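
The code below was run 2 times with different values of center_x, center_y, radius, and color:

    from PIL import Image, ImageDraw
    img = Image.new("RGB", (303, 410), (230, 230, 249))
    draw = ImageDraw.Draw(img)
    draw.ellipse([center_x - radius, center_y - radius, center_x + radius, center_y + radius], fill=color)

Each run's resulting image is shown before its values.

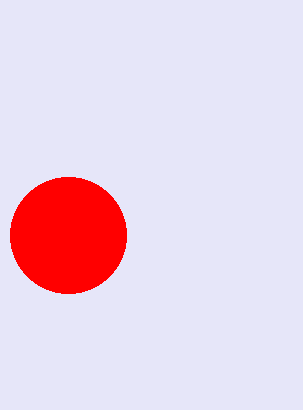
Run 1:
center_x = 68, center_y = 235, radius = 58, color = 'red'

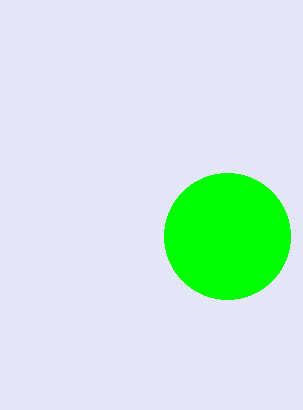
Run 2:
center_x = 227, center_y = 236, radius = 63, color = 'lime'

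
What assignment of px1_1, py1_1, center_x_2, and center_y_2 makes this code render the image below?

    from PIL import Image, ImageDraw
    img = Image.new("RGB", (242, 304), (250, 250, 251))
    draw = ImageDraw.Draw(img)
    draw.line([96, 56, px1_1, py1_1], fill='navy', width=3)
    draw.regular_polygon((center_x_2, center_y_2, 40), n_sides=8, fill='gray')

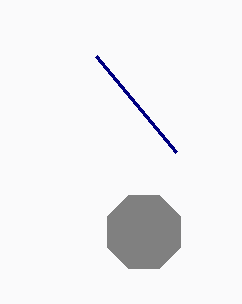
px1_1 = 176; py1_1 = 152; center_x_2 = 144; center_y_2 = 232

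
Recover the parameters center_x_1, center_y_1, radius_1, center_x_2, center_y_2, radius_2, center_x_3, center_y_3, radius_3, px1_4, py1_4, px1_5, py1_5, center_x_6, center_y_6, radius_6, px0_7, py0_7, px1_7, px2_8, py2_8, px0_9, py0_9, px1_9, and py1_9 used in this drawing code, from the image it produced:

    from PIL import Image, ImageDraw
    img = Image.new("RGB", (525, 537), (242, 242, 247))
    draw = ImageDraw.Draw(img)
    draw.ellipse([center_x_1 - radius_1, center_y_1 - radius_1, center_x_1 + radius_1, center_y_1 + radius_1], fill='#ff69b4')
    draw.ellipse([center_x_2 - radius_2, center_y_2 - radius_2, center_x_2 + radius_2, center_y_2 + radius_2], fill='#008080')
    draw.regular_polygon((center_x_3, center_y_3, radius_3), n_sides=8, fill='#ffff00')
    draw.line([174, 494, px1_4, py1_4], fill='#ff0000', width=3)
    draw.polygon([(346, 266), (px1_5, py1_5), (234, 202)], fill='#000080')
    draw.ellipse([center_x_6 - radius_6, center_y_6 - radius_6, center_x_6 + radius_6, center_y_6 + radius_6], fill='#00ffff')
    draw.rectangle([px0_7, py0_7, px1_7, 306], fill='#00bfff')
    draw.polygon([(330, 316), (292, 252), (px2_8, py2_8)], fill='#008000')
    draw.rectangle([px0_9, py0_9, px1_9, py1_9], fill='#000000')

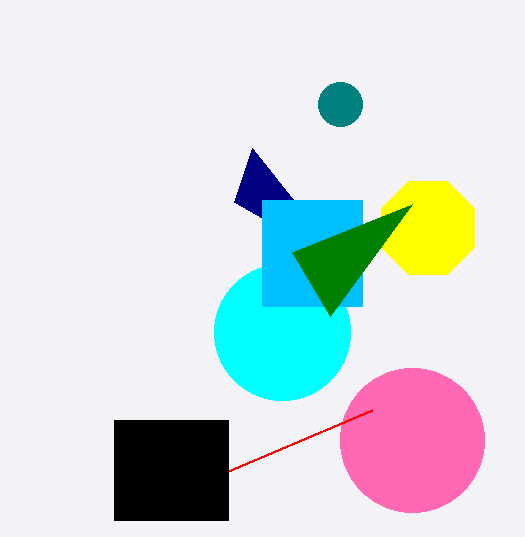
center_x_1 = 412, center_y_1 = 440, radius_1 = 72, center_x_2 = 340, center_y_2 = 104, radius_2 = 22, center_x_3 = 428, center_y_3 = 228, radius_3 = 50, px1_4 = 372, py1_4 = 410, px1_5 = 252, py1_5 = 148, center_x_6 = 282, center_y_6 = 332, radius_6 = 68, px0_7 = 262, py0_7 = 200, px1_7 = 362, px2_8 = 412, py2_8 = 204, px0_9 = 114, py0_9 = 420, px1_9 = 228, py1_9 = 520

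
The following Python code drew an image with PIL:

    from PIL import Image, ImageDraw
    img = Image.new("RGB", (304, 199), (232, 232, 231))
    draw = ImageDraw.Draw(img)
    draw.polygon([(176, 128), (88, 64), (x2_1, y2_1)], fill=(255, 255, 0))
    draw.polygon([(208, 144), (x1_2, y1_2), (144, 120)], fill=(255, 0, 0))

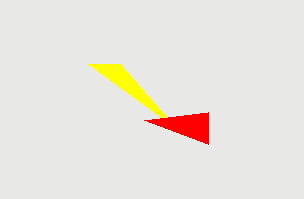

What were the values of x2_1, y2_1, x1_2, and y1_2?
x2_1 = 120, y2_1 = 64, x1_2 = 208, y1_2 = 112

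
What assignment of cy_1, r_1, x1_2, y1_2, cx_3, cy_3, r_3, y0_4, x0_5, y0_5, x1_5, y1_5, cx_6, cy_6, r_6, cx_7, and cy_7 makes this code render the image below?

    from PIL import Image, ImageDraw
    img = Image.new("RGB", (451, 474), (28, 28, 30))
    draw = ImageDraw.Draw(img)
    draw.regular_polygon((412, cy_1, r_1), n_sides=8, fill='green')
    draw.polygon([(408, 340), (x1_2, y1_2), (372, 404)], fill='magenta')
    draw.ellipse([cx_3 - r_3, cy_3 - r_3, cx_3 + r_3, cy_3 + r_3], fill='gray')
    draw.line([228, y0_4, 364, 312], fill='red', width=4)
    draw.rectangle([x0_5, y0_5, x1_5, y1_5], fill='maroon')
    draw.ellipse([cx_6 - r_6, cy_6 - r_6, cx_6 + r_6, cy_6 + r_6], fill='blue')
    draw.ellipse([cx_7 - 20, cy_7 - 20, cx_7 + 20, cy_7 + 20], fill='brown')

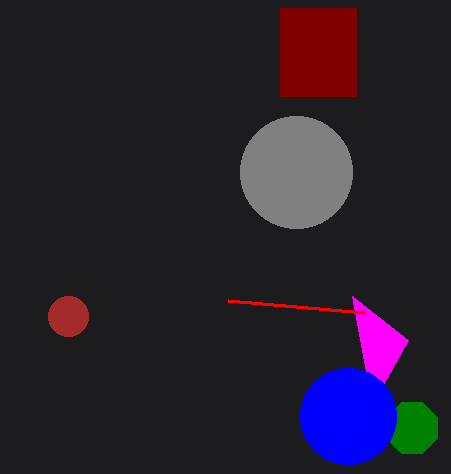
cy_1 = 428, r_1 = 28, x1_2 = 352, y1_2 = 296, cx_3 = 296, cy_3 = 172, r_3 = 56, y0_4 = 300, x0_5 = 280, y0_5 = 8, x1_5 = 356, y1_5 = 96, cx_6 = 348, cy_6 = 416, r_6 = 48, cx_7 = 68, cy_7 = 316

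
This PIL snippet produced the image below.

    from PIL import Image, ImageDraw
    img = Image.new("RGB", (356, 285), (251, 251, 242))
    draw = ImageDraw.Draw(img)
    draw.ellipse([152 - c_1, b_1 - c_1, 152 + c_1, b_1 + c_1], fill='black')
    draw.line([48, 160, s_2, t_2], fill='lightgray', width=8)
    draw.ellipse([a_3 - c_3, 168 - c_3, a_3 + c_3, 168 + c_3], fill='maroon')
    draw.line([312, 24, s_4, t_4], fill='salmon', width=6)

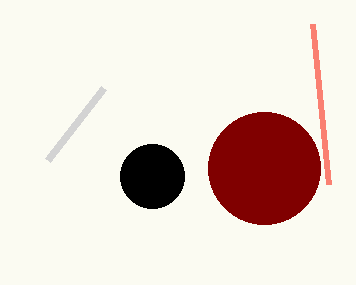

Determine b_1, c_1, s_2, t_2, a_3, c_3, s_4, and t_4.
b_1 = 176, c_1 = 32, s_2 = 104, t_2 = 88, a_3 = 264, c_3 = 56, s_4 = 328, t_4 = 184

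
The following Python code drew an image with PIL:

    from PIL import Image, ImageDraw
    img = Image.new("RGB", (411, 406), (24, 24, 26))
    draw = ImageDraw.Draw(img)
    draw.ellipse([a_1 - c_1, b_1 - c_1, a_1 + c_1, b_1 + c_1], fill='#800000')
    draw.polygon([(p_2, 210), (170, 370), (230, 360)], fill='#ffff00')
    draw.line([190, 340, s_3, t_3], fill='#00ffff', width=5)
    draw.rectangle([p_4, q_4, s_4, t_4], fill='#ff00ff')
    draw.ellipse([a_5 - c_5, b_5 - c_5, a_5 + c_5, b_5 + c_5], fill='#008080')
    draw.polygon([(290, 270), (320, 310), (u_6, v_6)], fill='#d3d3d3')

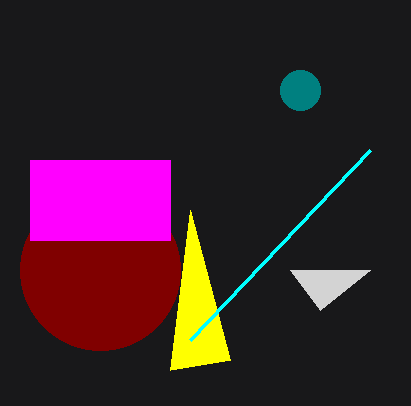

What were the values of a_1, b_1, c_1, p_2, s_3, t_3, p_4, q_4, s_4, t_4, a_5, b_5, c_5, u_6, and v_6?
a_1 = 100
b_1 = 270
c_1 = 80
p_2 = 190
s_3 = 370
t_3 = 150
p_4 = 30
q_4 = 160
s_4 = 170
t_4 = 240
a_5 = 300
b_5 = 90
c_5 = 20
u_6 = 370
v_6 = 270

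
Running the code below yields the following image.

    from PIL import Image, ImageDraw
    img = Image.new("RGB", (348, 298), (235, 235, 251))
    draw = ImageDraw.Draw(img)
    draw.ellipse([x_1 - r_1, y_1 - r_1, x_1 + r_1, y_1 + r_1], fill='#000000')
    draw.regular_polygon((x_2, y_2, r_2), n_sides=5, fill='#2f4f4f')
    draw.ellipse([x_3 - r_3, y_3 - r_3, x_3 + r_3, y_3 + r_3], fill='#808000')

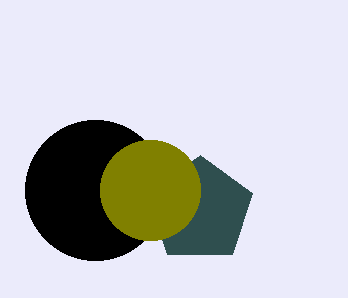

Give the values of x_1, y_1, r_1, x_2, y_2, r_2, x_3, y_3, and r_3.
x_1 = 95; y_1 = 190; r_1 = 70; x_2 = 200; y_2 = 210; r_2 = 55; x_3 = 150; y_3 = 190; r_3 = 50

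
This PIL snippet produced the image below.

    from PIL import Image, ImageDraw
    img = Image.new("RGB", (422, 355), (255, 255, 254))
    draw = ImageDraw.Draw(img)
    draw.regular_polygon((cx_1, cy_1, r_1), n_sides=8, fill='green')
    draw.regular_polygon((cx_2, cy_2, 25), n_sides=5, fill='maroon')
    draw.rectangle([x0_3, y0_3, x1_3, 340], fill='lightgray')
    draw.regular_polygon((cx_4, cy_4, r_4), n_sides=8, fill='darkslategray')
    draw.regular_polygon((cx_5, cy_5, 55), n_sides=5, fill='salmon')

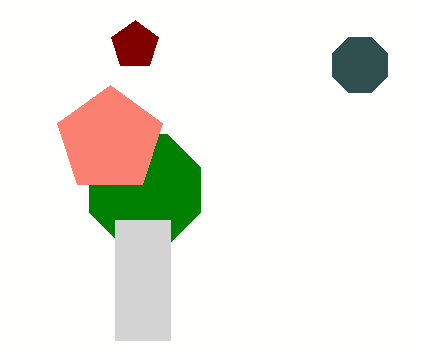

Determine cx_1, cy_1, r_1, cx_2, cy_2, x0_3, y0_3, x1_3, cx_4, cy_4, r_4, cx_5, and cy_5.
cx_1 = 145; cy_1 = 190; r_1 = 60; cx_2 = 135; cy_2 = 45; x0_3 = 115; y0_3 = 220; x1_3 = 170; cx_4 = 360; cy_4 = 65; r_4 = 30; cx_5 = 110; cy_5 = 140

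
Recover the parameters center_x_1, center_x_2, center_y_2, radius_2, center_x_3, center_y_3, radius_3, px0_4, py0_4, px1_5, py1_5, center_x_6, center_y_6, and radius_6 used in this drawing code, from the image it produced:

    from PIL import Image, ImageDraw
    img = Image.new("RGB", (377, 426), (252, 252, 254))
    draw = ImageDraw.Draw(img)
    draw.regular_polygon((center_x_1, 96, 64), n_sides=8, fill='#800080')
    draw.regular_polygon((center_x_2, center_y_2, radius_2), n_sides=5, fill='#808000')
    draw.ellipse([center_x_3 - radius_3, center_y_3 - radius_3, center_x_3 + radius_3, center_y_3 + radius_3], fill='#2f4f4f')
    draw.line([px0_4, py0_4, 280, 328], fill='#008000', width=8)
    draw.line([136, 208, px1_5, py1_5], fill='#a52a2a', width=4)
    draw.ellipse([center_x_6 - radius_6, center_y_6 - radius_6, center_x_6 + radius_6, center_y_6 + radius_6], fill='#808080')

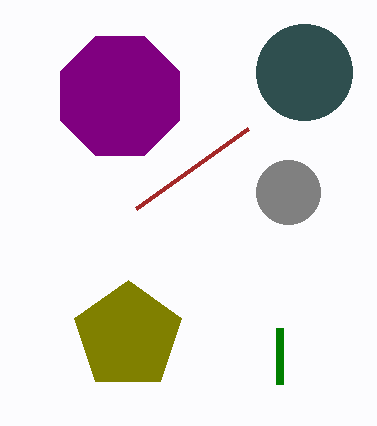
center_x_1 = 120
center_x_2 = 128
center_y_2 = 336
radius_2 = 56
center_x_3 = 304
center_y_3 = 72
radius_3 = 48
px0_4 = 280
py0_4 = 384
px1_5 = 248
py1_5 = 128
center_x_6 = 288
center_y_6 = 192
radius_6 = 32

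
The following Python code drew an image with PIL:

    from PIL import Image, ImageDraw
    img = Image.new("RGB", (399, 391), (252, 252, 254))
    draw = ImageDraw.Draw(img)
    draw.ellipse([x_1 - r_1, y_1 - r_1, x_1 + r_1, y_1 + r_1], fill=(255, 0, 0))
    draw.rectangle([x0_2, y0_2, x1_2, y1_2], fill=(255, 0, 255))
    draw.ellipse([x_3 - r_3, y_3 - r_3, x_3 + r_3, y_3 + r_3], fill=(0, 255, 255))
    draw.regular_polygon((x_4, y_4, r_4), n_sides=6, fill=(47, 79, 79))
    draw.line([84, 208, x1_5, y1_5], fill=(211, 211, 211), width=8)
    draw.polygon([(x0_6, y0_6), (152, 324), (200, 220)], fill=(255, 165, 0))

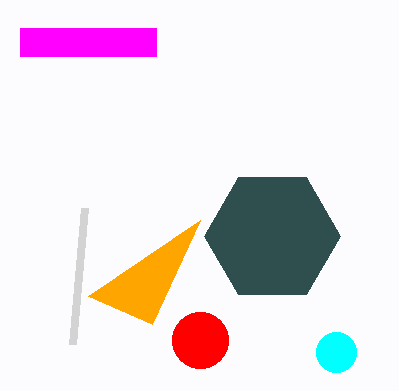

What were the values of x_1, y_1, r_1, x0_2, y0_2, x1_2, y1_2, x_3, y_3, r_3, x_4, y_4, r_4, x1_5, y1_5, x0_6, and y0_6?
x_1 = 200
y_1 = 340
r_1 = 28
x0_2 = 20
y0_2 = 28
x1_2 = 156
y1_2 = 56
x_3 = 336
y_3 = 352
r_3 = 20
x_4 = 272
y_4 = 236
r_4 = 68
x1_5 = 72
y1_5 = 344
x0_6 = 88
y0_6 = 296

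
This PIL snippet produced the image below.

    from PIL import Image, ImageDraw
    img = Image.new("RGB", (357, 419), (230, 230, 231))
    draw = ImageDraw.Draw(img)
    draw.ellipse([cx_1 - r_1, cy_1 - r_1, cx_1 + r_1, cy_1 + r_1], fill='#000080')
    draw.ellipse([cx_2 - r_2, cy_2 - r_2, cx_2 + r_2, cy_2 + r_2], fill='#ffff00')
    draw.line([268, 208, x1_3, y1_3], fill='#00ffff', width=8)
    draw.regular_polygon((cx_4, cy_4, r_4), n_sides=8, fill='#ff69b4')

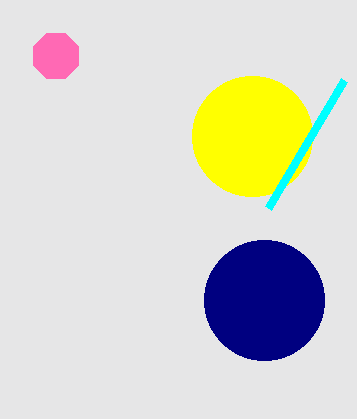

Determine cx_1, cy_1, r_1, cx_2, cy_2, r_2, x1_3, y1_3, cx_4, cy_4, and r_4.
cx_1 = 264; cy_1 = 300; r_1 = 60; cx_2 = 252; cy_2 = 136; r_2 = 60; x1_3 = 344; y1_3 = 80; cx_4 = 56; cy_4 = 56; r_4 = 24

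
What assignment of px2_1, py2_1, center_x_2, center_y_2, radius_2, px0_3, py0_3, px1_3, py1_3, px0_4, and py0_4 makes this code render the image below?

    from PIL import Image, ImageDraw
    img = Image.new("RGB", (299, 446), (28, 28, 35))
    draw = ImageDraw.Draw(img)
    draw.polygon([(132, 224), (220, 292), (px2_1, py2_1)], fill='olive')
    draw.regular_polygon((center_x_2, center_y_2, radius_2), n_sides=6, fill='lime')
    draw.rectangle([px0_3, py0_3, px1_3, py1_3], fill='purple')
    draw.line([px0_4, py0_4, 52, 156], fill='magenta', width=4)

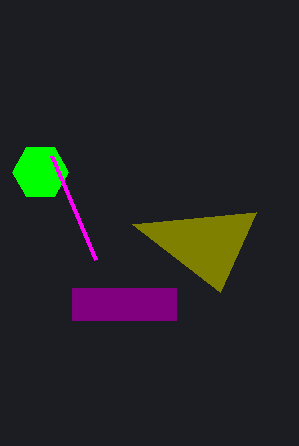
px2_1 = 256; py2_1 = 212; center_x_2 = 40; center_y_2 = 172; radius_2 = 28; px0_3 = 72; py0_3 = 288; px1_3 = 176; py1_3 = 320; px0_4 = 96; py0_4 = 260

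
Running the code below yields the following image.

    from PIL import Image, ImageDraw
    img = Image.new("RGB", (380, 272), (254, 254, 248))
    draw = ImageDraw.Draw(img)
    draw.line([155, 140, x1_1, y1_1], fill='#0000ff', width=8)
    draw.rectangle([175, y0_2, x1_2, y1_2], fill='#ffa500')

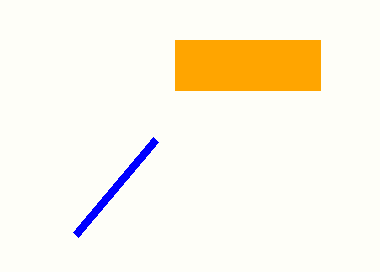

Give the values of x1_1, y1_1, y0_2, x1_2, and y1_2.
x1_1 = 75, y1_1 = 235, y0_2 = 40, x1_2 = 320, y1_2 = 90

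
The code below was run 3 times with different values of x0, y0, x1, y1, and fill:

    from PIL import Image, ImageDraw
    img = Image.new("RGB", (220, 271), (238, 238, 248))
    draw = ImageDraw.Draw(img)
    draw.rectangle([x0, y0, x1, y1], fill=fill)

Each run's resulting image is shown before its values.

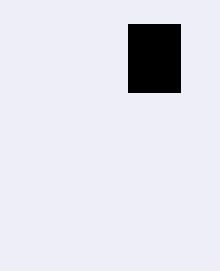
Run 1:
x0 = 128; y0 = 24; x1 = 180; y1 = 92; fill = 'black'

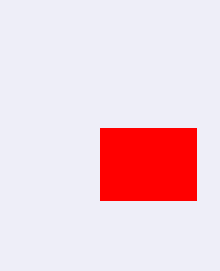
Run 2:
x0 = 100; y0 = 128; x1 = 196; y1 = 200; fill = 'red'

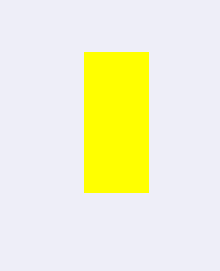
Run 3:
x0 = 84, y0 = 52, x1 = 148, y1 = 192, fill = 'yellow'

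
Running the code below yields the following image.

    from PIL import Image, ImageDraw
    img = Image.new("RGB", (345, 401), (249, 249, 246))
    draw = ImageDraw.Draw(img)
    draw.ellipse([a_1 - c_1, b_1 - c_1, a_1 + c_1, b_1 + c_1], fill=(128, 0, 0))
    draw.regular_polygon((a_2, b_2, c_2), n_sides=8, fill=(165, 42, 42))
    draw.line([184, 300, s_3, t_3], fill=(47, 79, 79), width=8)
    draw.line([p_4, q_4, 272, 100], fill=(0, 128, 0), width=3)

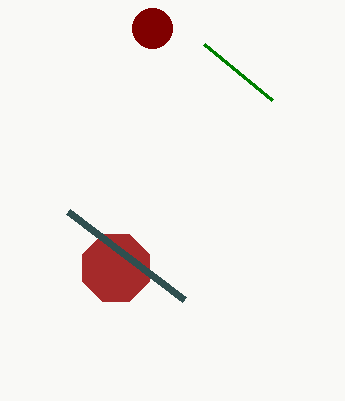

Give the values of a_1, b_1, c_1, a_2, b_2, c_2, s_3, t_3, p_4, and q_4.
a_1 = 152
b_1 = 28
c_1 = 20
a_2 = 116
b_2 = 268
c_2 = 36
s_3 = 68
t_3 = 212
p_4 = 204
q_4 = 44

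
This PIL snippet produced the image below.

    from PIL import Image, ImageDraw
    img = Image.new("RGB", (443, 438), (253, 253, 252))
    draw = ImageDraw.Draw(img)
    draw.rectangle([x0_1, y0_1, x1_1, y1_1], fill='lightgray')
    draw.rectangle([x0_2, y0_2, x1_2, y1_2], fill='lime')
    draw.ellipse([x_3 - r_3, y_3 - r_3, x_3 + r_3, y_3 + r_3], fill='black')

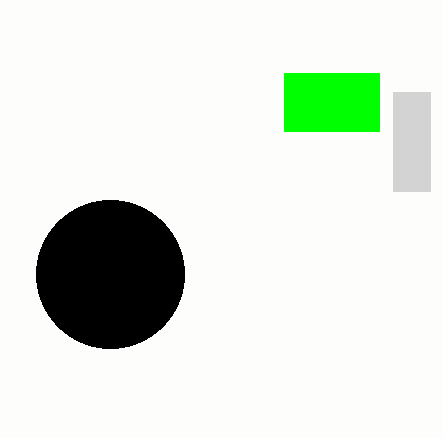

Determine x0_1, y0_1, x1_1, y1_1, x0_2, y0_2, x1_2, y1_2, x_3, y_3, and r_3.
x0_1 = 393
y0_1 = 92
x1_1 = 430
y1_1 = 191
x0_2 = 284
y0_2 = 73
x1_2 = 379
y1_2 = 131
x_3 = 110
y_3 = 274
r_3 = 74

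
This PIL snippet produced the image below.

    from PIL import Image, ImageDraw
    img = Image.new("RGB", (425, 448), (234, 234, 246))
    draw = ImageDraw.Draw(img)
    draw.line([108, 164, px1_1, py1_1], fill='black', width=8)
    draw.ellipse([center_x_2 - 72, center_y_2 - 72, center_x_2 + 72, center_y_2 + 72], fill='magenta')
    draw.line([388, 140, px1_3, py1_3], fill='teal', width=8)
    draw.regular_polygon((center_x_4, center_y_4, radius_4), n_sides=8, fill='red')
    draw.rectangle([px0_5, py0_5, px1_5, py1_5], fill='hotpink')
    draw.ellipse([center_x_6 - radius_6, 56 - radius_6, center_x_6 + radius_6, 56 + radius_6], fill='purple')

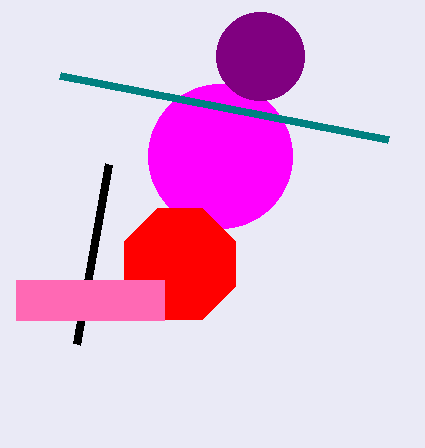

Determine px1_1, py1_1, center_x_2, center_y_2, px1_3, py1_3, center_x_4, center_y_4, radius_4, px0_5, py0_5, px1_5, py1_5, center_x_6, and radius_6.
px1_1 = 76, py1_1 = 344, center_x_2 = 220, center_y_2 = 156, px1_3 = 60, py1_3 = 76, center_x_4 = 180, center_y_4 = 264, radius_4 = 60, px0_5 = 16, py0_5 = 280, px1_5 = 164, py1_5 = 320, center_x_6 = 260, radius_6 = 44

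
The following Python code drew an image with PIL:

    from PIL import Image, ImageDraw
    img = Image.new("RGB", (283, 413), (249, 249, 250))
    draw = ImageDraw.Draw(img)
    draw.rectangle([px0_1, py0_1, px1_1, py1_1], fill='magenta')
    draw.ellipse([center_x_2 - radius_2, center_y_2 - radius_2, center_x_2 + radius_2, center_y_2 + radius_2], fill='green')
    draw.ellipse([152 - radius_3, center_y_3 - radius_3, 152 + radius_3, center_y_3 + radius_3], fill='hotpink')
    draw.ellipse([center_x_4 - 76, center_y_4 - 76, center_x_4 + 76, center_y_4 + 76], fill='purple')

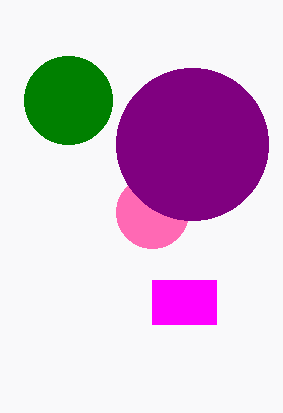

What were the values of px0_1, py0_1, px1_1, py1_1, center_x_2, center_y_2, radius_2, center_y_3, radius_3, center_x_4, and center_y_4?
px0_1 = 152; py0_1 = 280; px1_1 = 216; py1_1 = 324; center_x_2 = 68; center_y_2 = 100; radius_2 = 44; center_y_3 = 212; radius_3 = 36; center_x_4 = 192; center_y_4 = 144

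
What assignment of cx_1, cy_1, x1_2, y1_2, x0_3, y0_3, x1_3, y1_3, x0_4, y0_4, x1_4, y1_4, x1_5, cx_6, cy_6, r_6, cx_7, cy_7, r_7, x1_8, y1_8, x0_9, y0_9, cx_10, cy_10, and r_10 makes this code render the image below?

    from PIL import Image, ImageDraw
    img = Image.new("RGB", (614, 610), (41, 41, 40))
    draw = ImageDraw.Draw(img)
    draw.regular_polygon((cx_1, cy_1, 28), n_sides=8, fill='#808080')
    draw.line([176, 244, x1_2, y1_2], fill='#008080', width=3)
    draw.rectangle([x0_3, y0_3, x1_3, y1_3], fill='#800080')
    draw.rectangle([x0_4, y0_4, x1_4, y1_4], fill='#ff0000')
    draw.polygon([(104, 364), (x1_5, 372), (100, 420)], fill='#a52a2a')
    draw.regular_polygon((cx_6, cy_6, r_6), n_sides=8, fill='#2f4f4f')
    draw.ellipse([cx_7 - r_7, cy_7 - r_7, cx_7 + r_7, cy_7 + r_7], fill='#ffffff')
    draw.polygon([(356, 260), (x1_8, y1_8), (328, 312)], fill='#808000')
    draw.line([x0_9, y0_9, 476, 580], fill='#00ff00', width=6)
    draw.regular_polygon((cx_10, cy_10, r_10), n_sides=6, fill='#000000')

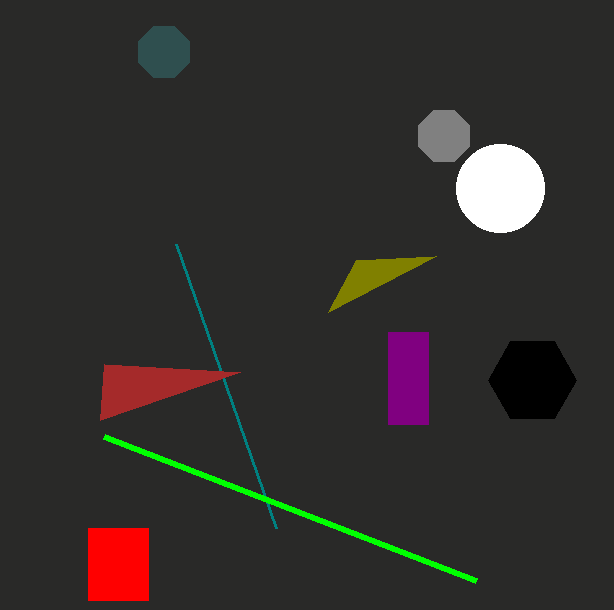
cx_1 = 444
cy_1 = 136
x1_2 = 276
y1_2 = 528
x0_3 = 388
y0_3 = 332
x1_3 = 428
y1_3 = 424
x0_4 = 88
y0_4 = 528
x1_4 = 148
y1_4 = 600
x1_5 = 240
cx_6 = 164
cy_6 = 52
r_6 = 28
cx_7 = 500
cy_7 = 188
r_7 = 44
x1_8 = 436
y1_8 = 256
x0_9 = 104
y0_9 = 436
cx_10 = 532
cy_10 = 380
r_10 = 44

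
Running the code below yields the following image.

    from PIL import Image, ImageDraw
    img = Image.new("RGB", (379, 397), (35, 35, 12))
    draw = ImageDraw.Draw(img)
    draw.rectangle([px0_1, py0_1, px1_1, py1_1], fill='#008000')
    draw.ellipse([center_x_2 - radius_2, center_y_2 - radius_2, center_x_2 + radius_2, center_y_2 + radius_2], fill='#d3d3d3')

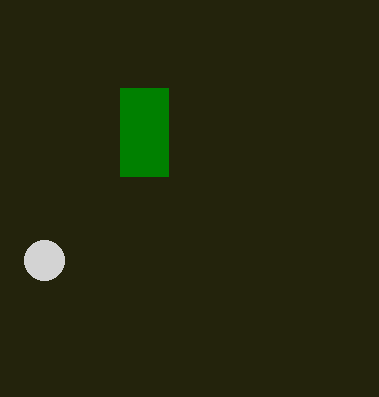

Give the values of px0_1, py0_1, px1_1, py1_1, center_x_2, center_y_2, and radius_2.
px0_1 = 120
py0_1 = 88
px1_1 = 168
py1_1 = 176
center_x_2 = 44
center_y_2 = 260
radius_2 = 20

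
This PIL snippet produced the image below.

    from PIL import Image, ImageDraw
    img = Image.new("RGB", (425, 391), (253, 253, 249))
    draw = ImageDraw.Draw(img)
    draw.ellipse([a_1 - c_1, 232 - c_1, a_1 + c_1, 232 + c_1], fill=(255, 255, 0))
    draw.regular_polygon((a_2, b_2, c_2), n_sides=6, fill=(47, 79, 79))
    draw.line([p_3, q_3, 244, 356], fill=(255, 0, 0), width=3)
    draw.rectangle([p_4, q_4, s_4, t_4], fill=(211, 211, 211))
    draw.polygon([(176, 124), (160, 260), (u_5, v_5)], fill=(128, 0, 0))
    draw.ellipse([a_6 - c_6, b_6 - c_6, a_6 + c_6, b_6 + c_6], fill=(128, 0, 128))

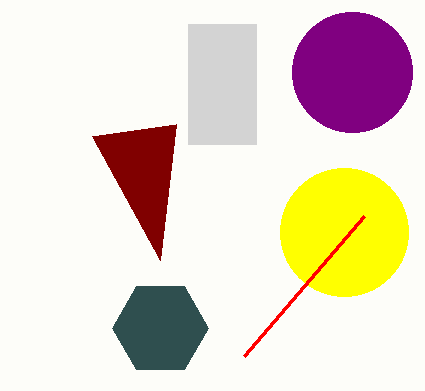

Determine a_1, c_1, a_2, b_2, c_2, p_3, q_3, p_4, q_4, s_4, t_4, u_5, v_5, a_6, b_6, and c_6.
a_1 = 344; c_1 = 64; a_2 = 160; b_2 = 328; c_2 = 48; p_3 = 364; q_3 = 216; p_4 = 188; q_4 = 24; s_4 = 256; t_4 = 144; u_5 = 92; v_5 = 136; a_6 = 352; b_6 = 72; c_6 = 60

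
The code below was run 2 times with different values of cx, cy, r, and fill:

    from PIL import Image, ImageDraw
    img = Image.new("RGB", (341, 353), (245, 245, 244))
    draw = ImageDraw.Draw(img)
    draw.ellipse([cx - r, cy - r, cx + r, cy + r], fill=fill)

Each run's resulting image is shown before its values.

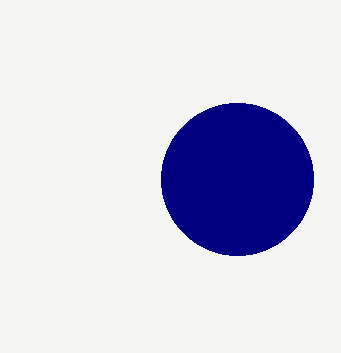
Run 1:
cx = 237; cy = 179; r = 76; fill = 'navy'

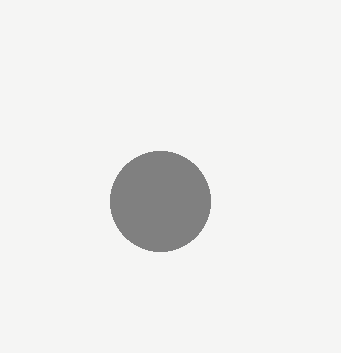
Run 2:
cx = 160, cy = 201, r = 50, fill = 'gray'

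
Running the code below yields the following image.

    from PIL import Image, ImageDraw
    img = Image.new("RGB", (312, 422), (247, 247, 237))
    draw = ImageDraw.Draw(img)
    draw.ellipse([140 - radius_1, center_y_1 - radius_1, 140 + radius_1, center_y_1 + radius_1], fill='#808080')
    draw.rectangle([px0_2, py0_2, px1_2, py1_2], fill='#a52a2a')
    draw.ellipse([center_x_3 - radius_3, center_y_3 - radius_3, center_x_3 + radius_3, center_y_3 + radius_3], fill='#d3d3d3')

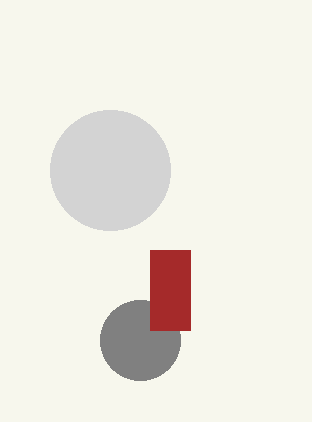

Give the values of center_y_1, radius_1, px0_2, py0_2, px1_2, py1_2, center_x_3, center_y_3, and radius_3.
center_y_1 = 340
radius_1 = 40
px0_2 = 150
py0_2 = 250
px1_2 = 190
py1_2 = 330
center_x_3 = 110
center_y_3 = 170
radius_3 = 60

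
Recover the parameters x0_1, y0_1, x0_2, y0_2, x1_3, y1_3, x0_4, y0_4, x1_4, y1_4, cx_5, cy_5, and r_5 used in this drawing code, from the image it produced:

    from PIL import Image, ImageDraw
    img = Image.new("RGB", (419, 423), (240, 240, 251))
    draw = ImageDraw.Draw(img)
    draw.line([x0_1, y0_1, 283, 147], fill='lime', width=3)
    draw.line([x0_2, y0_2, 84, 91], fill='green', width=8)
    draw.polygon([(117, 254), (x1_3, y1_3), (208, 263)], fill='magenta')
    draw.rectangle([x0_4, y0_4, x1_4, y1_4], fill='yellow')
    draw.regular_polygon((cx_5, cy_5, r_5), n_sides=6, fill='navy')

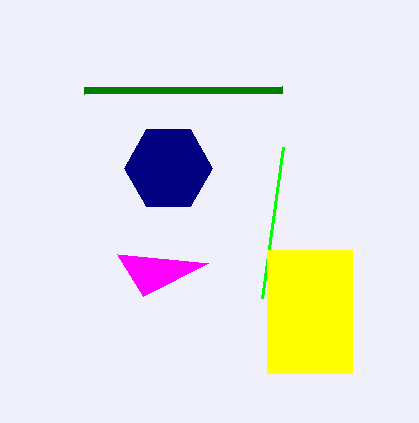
x0_1 = 262; y0_1 = 298; x0_2 = 282; y0_2 = 90; x1_3 = 143; y1_3 = 296; x0_4 = 267; y0_4 = 250; x1_4 = 352; y1_4 = 373; cx_5 = 168; cy_5 = 168; r_5 = 44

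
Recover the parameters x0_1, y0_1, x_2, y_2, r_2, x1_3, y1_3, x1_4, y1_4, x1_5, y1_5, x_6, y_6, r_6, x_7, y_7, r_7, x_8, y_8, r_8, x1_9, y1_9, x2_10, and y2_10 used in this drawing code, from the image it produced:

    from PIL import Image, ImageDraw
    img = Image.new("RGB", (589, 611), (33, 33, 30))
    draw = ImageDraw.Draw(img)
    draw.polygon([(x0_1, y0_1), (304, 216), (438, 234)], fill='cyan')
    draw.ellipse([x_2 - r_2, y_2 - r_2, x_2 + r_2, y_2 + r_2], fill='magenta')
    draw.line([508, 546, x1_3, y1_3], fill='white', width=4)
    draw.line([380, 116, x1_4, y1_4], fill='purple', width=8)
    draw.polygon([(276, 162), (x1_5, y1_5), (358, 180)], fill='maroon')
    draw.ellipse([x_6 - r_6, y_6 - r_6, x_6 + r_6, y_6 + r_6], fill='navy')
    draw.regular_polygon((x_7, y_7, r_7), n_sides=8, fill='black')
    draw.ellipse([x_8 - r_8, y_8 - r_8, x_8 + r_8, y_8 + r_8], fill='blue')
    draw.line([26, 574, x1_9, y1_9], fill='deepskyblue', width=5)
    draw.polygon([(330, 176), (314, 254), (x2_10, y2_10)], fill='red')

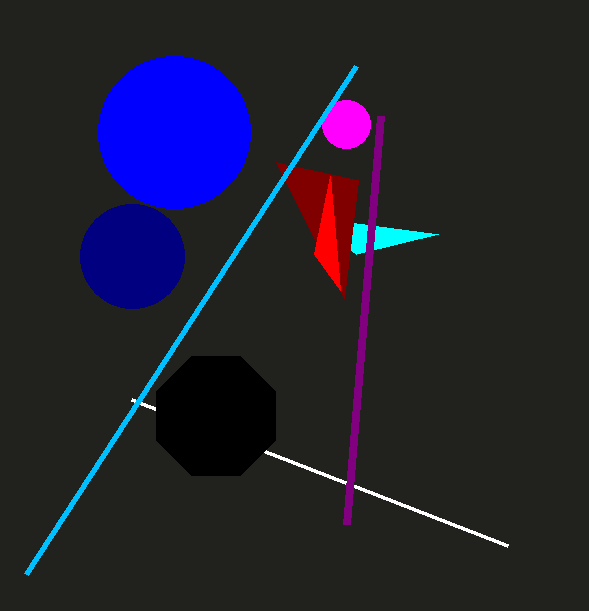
x0_1 = 356; y0_1 = 254; x_2 = 346; y_2 = 124; r_2 = 24; x1_3 = 132; y1_3 = 400; x1_4 = 346; y1_4 = 524; x1_5 = 344; y1_5 = 298; x_6 = 132; y_6 = 256; r_6 = 52; x_7 = 216; y_7 = 416; r_7 = 64; x_8 = 174; y_8 = 132; r_8 = 76; x1_9 = 356; y1_9 = 66; x2_10 = 340; y2_10 = 290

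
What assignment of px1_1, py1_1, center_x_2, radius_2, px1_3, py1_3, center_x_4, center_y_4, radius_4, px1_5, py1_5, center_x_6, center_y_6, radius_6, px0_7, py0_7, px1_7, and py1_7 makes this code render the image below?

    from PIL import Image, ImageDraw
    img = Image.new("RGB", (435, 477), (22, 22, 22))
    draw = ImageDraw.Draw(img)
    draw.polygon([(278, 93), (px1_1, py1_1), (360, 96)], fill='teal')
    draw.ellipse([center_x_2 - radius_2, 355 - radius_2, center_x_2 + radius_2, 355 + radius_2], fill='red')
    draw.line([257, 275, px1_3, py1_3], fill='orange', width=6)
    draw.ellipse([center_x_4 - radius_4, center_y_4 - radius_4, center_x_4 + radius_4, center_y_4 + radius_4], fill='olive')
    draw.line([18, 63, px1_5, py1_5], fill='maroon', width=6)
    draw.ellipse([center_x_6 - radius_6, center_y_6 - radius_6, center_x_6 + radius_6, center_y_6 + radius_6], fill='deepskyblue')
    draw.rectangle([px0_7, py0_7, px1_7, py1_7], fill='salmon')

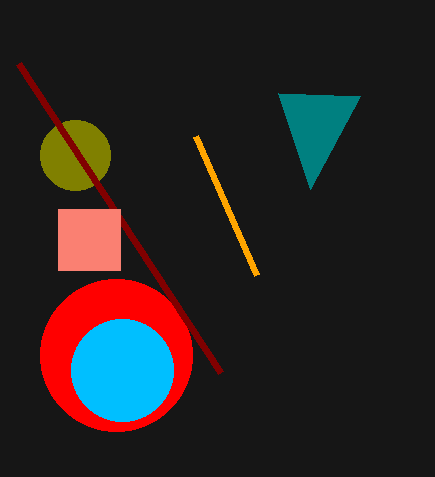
px1_1 = 310; py1_1 = 189; center_x_2 = 116; radius_2 = 76; px1_3 = 196; py1_3 = 136; center_x_4 = 75; center_y_4 = 155; radius_4 = 35; px1_5 = 220; py1_5 = 372; center_x_6 = 122; center_y_6 = 370; radius_6 = 51; px0_7 = 58; py0_7 = 209; px1_7 = 120; py1_7 = 270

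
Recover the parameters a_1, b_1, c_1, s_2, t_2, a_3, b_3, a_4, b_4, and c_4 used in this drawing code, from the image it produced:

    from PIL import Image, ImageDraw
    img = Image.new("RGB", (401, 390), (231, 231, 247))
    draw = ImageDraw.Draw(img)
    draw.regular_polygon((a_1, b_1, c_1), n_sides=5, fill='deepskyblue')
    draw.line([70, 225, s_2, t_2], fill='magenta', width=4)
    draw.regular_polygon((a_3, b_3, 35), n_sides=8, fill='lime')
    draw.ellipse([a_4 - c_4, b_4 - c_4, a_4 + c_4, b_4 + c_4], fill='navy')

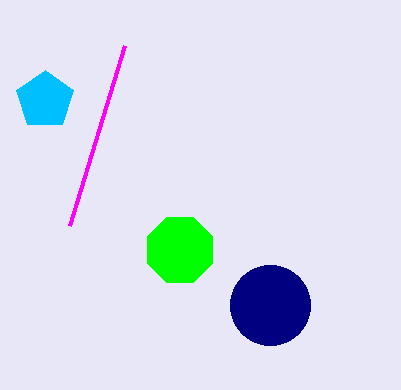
a_1 = 45; b_1 = 100; c_1 = 30; s_2 = 125; t_2 = 45; a_3 = 180; b_3 = 250; a_4 = 270; b_4 = 305; c_4 = 40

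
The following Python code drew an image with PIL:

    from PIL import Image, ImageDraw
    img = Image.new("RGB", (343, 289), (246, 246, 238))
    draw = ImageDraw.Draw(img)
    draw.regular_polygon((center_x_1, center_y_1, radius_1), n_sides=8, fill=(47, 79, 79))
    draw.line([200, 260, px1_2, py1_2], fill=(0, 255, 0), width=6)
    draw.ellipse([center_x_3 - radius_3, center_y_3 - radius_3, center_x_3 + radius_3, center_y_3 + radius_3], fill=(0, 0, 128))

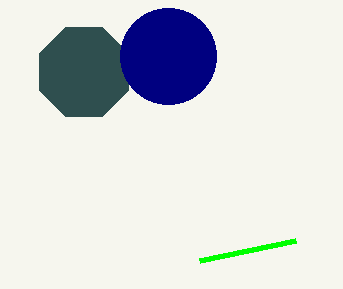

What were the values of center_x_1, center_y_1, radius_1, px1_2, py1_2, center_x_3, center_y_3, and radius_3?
center_x_1 = 84, center_y_1 = 72, radius_1 = 48, px1_2 = 296, py1_2 = 240, center_x_3 = 168, center_y_3 = 56, radius_3 = 48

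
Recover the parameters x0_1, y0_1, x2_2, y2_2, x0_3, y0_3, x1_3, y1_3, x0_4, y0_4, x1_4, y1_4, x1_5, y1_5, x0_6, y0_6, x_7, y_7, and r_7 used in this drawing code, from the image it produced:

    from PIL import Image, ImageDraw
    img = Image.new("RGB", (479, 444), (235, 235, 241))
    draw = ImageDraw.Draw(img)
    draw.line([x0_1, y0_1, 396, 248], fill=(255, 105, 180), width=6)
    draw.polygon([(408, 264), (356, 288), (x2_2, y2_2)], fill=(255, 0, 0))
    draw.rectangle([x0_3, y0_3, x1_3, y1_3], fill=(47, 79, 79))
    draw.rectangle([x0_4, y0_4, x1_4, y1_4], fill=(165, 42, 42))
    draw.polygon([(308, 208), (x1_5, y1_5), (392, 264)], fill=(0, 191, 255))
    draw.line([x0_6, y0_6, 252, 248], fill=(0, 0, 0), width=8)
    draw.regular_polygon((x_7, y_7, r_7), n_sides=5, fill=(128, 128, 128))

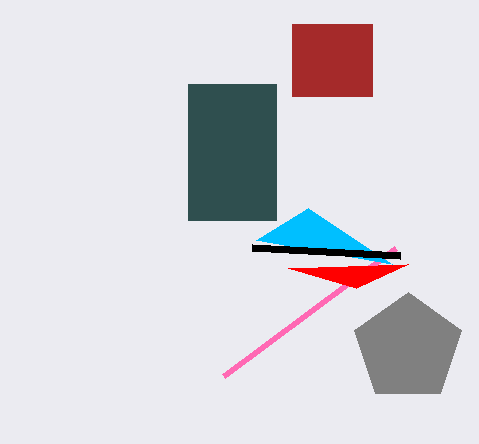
x0_1 = 224; y0_1 = 376; x2_2 = 288; y2_2 = 268; x0_3 = 188; y0_3 = 84; x1_3 = 276; y1_3 = 220; x0_4 = 292; y0_4 = 24; x1_4 = 372; y1_4 = 96; x1_5 = 256; y1_5 = 240; x0_6 = 400; y0_6 = 256; x_7 = 408; y_7 = 348; r_7 = 56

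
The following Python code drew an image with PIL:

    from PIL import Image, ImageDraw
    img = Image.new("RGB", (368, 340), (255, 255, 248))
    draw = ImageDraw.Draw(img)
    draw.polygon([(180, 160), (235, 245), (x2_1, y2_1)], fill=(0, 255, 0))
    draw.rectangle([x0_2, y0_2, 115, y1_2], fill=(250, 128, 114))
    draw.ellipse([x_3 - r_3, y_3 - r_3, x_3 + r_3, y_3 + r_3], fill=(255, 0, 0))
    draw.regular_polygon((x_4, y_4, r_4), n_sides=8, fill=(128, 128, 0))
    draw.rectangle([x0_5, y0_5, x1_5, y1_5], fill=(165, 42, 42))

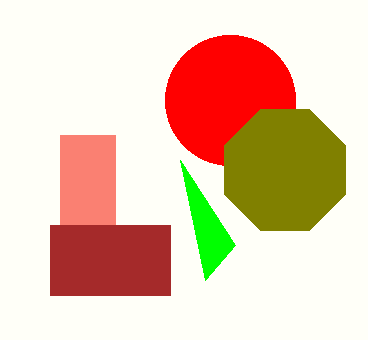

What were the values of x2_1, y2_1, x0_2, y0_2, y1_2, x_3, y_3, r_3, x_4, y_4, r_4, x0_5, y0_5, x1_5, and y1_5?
x2_1 = 205; y2_1 = 280; x0_2 = 60; y0_2 = 135; y1_2 = 225; x_3 = 230; y_3 = 100; r_3 = 65; x_4 = 285; y_4 = 170; r_4 = 65; x0_5 = 50; y0_5 = 225; x1_5 = 170; y1_5 = 295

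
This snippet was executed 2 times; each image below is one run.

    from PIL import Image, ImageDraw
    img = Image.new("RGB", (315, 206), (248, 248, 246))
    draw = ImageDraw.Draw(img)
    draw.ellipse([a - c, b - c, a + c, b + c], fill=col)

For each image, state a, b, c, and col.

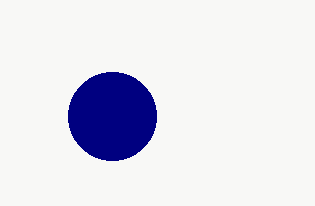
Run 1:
a = 112; b = 116; c = 44; col = 'navy'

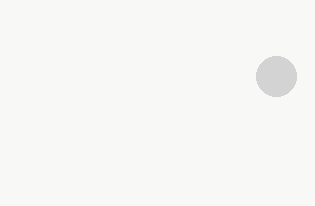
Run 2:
a = 276; b = 76; c = 20; col = 'lightgray'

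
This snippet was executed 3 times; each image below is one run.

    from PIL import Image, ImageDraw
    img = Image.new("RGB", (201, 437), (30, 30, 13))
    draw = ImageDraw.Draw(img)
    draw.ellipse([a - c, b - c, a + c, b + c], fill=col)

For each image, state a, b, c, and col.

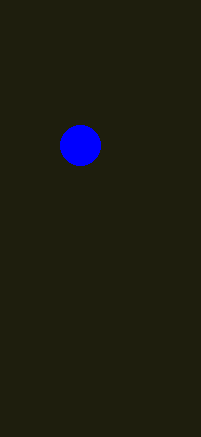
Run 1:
a = 80; b = 145; c = 20; col = 'blue'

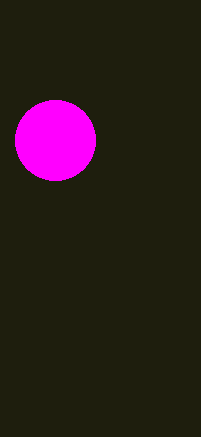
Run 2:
a = 55, b = 140, c = 40, col = 'magenta'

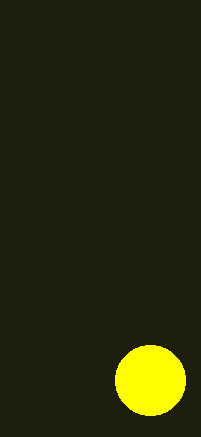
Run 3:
a = 150
b = 380
c = 35
col = 'yellow'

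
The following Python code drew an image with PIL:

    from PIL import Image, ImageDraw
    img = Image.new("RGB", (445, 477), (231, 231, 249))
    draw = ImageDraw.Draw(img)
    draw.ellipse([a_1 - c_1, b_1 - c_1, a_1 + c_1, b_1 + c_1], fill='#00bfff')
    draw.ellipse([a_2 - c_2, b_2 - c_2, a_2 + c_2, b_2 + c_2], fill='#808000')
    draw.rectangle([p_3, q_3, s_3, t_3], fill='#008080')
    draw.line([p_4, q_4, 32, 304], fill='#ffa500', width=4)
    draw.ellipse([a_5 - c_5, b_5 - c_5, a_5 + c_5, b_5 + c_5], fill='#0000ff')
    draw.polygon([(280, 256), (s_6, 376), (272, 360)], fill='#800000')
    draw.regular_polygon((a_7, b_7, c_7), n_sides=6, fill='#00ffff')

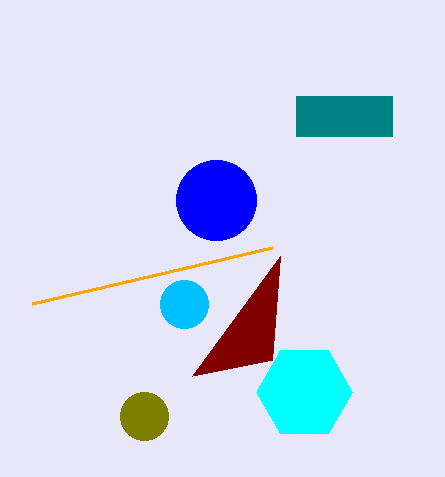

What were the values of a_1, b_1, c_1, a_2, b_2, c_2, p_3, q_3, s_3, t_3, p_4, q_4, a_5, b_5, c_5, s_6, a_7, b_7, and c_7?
a_1 = 184
b_1 = 304
c_1 = 24
a_2 = 144
b_2 = 416
c_2 = 24
p_3 = 296
q_3 = 96
s_3 = 392
t_3 = 136
p_4 = 272
q_4 = 248
a_5 = 216
b_5 = 200
c_5 = 40
s_6 = 192
a_7 = 304
b_7 = 392
c_7 = 48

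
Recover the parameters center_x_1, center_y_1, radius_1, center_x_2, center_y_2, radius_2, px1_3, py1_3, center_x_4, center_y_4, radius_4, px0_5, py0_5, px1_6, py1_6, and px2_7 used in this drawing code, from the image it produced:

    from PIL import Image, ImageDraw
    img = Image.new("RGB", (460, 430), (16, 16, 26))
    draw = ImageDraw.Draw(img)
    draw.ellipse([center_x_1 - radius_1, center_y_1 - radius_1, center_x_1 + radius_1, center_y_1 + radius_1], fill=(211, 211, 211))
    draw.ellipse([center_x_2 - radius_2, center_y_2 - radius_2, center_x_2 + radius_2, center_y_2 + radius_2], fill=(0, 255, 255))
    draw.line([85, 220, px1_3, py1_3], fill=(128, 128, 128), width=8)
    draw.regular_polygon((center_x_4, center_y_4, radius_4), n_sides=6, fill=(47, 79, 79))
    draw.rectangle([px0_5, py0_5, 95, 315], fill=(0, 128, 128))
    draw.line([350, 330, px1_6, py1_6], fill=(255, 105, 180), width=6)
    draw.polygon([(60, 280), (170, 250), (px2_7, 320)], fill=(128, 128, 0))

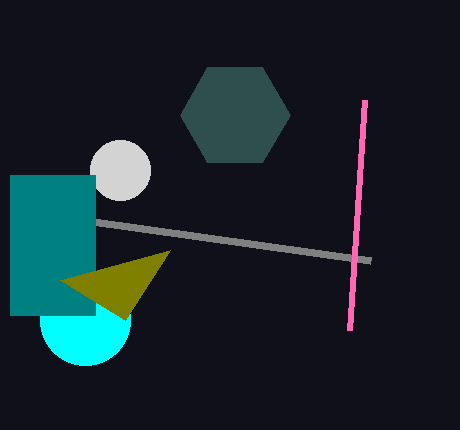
center_x_1 = 120; center_y_1 = 170; radius_1 = 30; center_x_2 = 85; center_y_2 = 320; radius_2 = 45; px1_3 = 370; py1_3 = 260; center_x_4 = 235; center_y_4 = 115; radius_4 = 55; px0_5 = 10; py0_5 = 175; px1_6 = 365; py1_6 = 100; px2_7 = 125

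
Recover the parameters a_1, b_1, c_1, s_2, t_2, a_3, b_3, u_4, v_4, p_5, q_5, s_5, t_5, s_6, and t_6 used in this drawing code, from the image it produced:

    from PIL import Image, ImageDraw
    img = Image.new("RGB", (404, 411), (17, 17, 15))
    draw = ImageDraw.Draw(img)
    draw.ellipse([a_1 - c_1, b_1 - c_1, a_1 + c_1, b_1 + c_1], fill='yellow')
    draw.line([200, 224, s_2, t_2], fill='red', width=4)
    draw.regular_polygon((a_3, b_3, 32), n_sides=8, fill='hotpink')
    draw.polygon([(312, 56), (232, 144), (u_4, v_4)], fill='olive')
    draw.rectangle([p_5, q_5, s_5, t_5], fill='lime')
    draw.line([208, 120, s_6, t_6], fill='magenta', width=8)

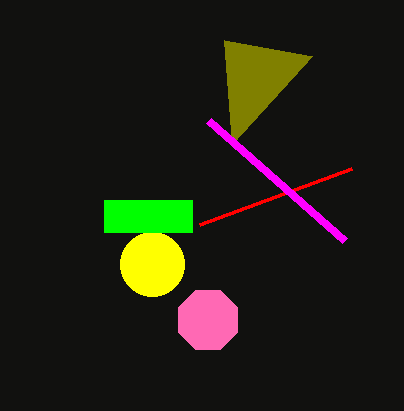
a_1 = 152
b_1 = 264
c_1 = 32
s_2 = 352
t_2 = 168
a_3 = 208
b_3 = 320
u_4 = 224
v_4 = 40
p_5 = 104
q_5 = 200
s_5 = 192
t_5 = 232
s_6 = 344
t_6 = 240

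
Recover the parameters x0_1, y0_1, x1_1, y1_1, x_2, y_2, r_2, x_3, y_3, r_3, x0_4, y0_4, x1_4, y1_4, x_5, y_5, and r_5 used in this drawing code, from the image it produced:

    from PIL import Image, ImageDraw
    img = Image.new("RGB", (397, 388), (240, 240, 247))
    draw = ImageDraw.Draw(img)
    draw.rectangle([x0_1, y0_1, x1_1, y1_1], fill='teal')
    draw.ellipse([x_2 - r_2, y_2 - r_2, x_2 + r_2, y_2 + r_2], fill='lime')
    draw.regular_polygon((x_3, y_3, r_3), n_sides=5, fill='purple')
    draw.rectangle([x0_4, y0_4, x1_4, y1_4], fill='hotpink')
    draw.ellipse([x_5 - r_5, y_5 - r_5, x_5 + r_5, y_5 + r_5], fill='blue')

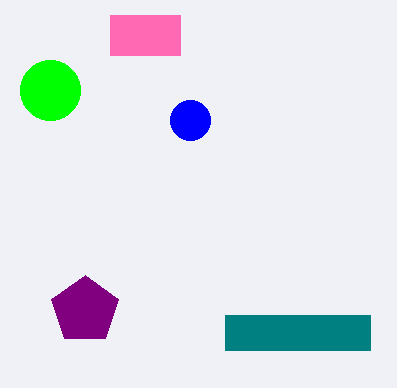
x0_1 = 225; y0_1 = 315; x1_1 = 370; y1_1 = 350; x_2 = 50; y_2 = 90; r_2 = 30; x_3 = 85; y_3 = 310; r_3 = 35; x0_4 = 110; y0_4 = 15; x1_4 = 180; y1_4 = 55; x_5 = 190; y_5 = 120; r_5 = 20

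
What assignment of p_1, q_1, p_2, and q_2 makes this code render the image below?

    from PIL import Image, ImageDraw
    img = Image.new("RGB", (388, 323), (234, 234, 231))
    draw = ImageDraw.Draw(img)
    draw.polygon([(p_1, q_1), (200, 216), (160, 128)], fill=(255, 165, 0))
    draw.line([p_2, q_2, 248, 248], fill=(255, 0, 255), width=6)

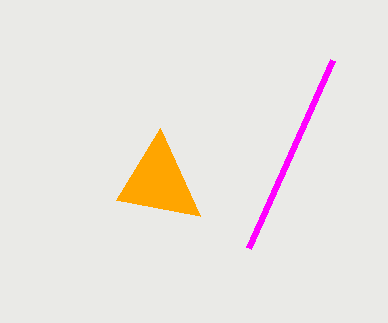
p_1 = 116; q_1 = 200; p_2 = 332; q_2 = 60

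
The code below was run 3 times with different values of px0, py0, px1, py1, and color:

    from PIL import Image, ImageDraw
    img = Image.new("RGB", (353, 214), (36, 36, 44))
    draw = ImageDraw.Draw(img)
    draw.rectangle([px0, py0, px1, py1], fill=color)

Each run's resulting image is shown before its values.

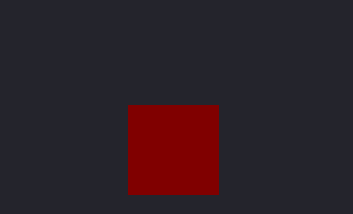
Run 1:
px0 = 128, py0 = 105, px1 = 218, py1 = 194, color = 'maroon'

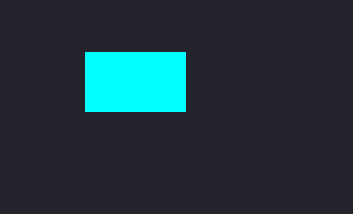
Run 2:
px0 = 85, py0 = 52, px1 = 185, py1 = 111, color = 'cyan'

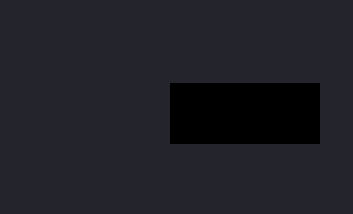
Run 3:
px0 = 170; py0 = 83; px1 = 319; py1 = 143; color = 'black'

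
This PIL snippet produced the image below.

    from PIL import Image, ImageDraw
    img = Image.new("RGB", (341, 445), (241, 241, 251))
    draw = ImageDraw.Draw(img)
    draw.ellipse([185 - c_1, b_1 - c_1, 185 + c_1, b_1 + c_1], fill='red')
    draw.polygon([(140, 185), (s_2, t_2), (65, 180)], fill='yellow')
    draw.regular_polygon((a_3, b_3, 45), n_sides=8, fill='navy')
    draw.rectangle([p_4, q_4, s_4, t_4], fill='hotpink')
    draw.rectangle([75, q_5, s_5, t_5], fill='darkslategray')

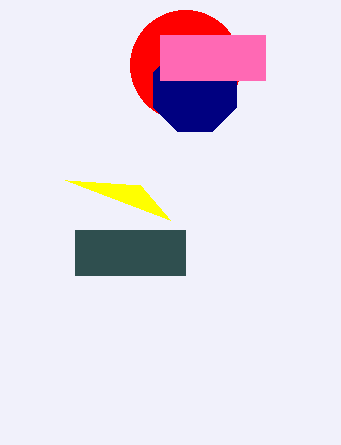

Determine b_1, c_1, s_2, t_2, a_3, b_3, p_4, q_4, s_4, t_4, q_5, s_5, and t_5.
b_1 = 65, c_1 = 55, s_2 = 170, t_2 = 220, a_3 = 195, b_3 = 90, p_4 = 160, q_4 = 35, s_4 = 265, t_4 = 80, q_5 = 230, s_5 = 185, t_5 = 275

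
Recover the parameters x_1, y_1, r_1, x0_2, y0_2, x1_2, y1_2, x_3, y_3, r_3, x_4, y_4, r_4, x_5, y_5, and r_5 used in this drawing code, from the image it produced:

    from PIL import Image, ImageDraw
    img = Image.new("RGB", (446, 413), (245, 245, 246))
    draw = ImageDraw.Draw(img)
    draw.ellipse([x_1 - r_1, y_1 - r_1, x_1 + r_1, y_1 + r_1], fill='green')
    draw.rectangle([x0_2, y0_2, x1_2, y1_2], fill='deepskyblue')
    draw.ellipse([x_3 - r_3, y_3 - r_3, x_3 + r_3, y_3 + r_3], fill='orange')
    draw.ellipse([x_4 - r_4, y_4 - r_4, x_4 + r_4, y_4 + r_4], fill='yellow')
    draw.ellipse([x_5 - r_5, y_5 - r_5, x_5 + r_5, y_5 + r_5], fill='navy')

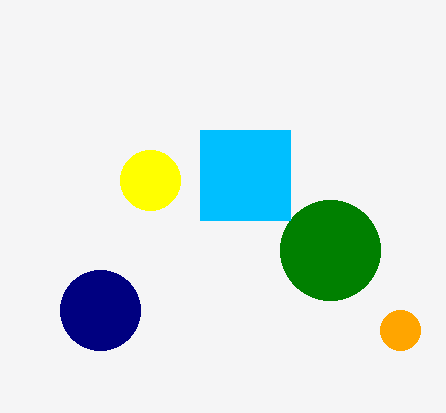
x_1 = 330; y_1 = 250; r_1 = 50; x0_2 = 200; y0_2 = 130; x1_2 = 290; y1_2 = 220; x_3 = 400; y_3 = 330; r_3 = 20; x_4 = 150; y_4 = 180; r_4 = 30; x_5 = 100; y_5 = 310; r_5 = 40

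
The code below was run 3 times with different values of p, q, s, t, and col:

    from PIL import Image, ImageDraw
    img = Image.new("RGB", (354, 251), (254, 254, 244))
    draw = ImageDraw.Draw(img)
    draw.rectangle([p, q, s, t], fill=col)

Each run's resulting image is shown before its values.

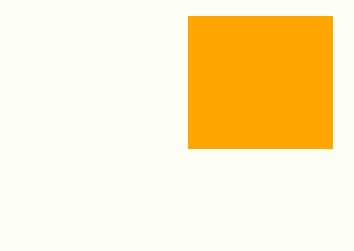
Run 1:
p = 188; q = 16; s = 332; t = 148; col = 'orange'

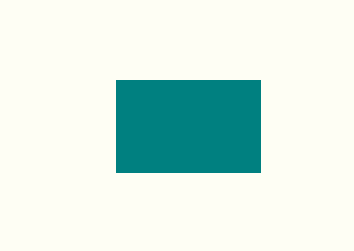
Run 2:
p = 116; q = 80; s = 260; t = 172; col = 'teal'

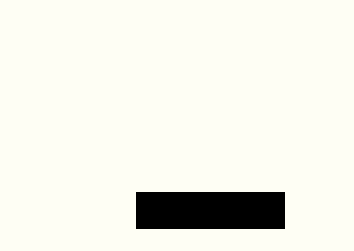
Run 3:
p = 136; q = 192; s = 284; t = 228; col = 'black'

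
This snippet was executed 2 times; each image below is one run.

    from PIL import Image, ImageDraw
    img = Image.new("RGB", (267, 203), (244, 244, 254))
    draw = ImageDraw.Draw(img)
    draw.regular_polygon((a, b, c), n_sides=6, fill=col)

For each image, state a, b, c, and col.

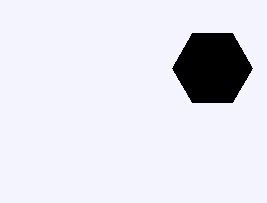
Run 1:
a = 212; b = 68; c = 40; col = 'black'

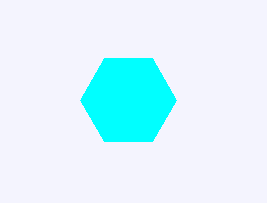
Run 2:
a = 128; b = 100; c = 48; col = 'cyan'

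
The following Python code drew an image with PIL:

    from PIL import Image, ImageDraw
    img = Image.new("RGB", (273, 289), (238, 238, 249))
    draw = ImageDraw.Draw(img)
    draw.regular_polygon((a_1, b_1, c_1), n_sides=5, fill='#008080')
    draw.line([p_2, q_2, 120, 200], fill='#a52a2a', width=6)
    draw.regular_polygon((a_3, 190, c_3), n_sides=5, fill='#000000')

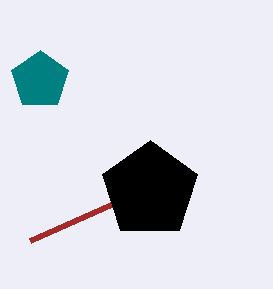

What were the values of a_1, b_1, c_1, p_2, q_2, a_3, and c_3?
a_1 = 40; b_1 = 80; c_1 = 30; p_2 = 30; q_2 = 240; a_3 = 150; c_3 = 50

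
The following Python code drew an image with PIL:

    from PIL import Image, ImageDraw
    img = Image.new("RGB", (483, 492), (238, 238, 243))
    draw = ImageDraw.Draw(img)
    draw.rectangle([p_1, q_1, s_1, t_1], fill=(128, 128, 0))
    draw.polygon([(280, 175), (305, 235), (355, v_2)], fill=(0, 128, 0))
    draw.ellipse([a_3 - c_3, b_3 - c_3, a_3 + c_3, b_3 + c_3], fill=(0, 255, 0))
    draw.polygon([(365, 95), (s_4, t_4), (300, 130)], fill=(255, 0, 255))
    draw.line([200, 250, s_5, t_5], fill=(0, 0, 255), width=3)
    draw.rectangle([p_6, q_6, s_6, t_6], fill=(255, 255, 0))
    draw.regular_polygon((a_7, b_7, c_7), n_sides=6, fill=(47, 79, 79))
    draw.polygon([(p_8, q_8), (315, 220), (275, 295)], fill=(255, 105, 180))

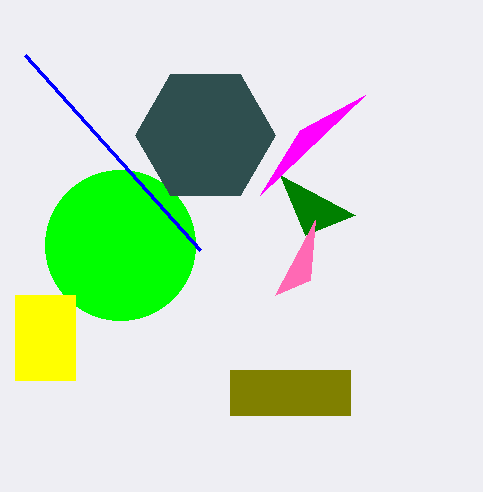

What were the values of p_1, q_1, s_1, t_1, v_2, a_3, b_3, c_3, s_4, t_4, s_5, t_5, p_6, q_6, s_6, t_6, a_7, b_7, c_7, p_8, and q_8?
p_1 = 230
q_1 = 370
s_1 = 350
t_1 = 415
v_2 = 215
a_3 = 120
b_3 = 245
c_3 = 75
s_4 = 260
t_4 = 195
s_5 = 25
t_5 = 55
p_6 = 15
q_6 = 295
s_6 = 75
t_6 = 380
a_7 = 205
b_7 = 135
c_7 = 70
p_8 = 310
q_8 = 280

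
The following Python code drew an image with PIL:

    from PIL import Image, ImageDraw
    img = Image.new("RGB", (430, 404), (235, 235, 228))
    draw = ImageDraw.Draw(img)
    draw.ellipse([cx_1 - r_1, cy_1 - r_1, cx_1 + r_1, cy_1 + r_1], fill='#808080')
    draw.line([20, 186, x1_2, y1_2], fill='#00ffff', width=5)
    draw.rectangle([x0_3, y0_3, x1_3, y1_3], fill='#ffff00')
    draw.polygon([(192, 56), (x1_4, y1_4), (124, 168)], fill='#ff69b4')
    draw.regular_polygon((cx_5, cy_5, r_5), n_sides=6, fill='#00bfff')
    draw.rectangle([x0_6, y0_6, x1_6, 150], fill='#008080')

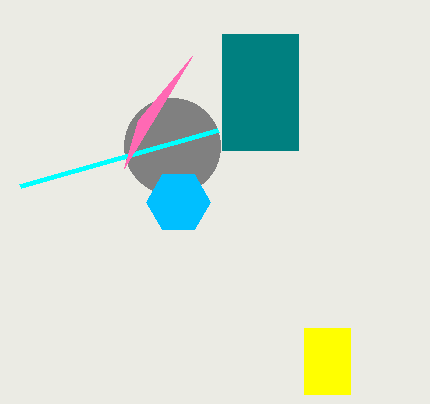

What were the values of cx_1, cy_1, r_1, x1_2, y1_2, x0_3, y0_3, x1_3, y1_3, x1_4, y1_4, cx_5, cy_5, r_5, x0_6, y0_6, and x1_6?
cx_1 = 172; cy_1 = 146; r_1 = 48; x1_2 = 218; y1_2 = 130; x0_3 = 304; y0_3 = 328; x1_3 = 350; y1_3 = 394; x1_4 = 138; y1_4 = 120; cx_5 = 178; cy_5 = 202; r_5 = 32; x0_6 = 222; y0_6 = 34; x1_6 = 298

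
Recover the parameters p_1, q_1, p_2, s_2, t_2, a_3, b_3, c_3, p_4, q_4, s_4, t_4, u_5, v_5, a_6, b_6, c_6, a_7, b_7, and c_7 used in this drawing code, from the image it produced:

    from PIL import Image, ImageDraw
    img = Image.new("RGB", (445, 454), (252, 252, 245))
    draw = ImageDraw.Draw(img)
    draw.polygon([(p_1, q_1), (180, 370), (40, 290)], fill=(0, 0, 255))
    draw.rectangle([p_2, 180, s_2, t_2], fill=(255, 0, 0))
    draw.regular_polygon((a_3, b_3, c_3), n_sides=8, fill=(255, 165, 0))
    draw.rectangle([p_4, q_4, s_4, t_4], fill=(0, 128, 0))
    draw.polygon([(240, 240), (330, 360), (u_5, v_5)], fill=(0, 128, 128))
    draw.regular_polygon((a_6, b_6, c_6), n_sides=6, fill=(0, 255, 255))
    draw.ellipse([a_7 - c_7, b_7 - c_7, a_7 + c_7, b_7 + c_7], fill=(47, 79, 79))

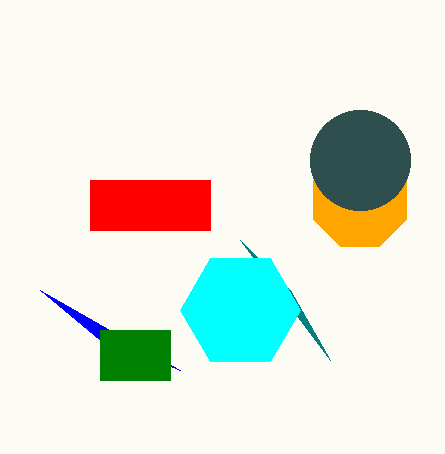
p_1 = 100
q_1 = 340
p_2 = 90
s_2 = 210
t_2 = 230
a_3 = 360
b_3 = 200
c_3 = 50
p_4 = 100
q_4 = 330
s_4 = 170
t_4 = 380
u_5 = 290
v_5 = 290
a_6 = 240
b_6 = 310
c_6 = 60
a_7 = 360
b_7 = 160
c_7 = 50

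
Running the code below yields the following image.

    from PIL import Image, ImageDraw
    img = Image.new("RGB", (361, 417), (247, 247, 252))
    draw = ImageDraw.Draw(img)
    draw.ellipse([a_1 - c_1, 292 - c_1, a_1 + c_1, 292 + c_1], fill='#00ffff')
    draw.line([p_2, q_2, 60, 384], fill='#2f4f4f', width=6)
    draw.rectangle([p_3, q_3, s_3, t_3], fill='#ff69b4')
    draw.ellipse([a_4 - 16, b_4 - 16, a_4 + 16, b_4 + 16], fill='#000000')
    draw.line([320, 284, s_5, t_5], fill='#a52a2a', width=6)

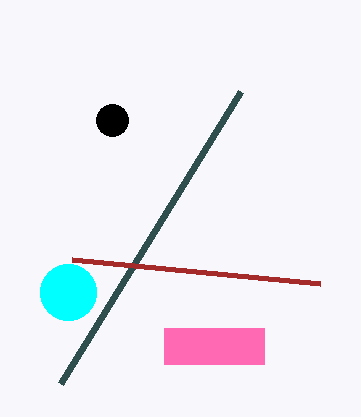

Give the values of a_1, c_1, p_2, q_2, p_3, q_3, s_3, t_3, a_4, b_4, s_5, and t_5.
a_1 = 68; c_1 = 28; p_2 = 240; q_2 = 92; p_3 = 164; q_3 = 328; s_3 = 264; t_3 = 364; a_4 = 112; b_4 = 120; s_5 = 72; t_5 = 260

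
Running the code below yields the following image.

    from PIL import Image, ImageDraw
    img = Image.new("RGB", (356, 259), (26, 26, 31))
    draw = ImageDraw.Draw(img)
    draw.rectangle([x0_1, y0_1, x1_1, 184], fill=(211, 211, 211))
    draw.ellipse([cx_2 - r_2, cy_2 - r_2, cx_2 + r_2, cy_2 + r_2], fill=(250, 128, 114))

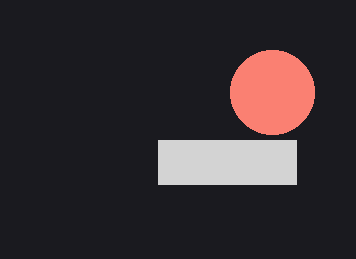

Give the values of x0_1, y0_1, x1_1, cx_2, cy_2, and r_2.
x0_1 = 158
y0_1 = 140
x1_1 = 296
cx_2 = 272
cy_2 = 92
r_2 = 42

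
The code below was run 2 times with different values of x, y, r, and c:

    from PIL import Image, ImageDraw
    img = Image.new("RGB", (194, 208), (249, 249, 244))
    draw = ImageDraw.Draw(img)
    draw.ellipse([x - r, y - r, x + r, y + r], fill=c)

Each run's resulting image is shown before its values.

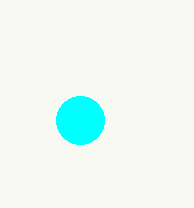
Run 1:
x = 80
y = 120
r = 24
c = 'cyan'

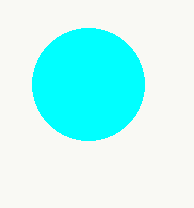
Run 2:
x = 88, y = 84, r = 56, c = 'cyan'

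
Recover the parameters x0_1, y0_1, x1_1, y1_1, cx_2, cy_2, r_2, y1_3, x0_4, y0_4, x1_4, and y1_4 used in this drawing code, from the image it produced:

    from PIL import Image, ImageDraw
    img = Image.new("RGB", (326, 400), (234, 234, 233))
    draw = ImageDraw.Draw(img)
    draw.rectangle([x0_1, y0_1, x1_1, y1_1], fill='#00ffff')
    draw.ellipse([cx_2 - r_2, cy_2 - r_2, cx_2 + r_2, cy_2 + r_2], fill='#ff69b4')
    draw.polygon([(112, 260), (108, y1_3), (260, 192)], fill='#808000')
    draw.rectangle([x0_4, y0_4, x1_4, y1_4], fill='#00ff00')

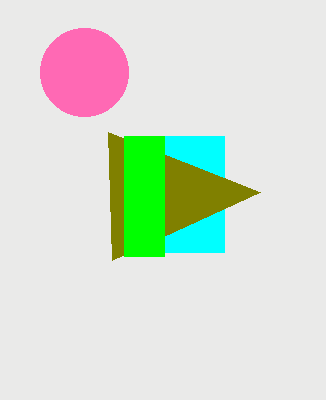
x0_1 = 164, y0_1 = 136, x1_1 = 224, y1_1 = 252, cx_2 = 84, cy_2 = 72, r_2 = 44, y1_3 = 132, x0_4 = 124, y0_4 = 136, x1_4 = 164, y1_4 = 256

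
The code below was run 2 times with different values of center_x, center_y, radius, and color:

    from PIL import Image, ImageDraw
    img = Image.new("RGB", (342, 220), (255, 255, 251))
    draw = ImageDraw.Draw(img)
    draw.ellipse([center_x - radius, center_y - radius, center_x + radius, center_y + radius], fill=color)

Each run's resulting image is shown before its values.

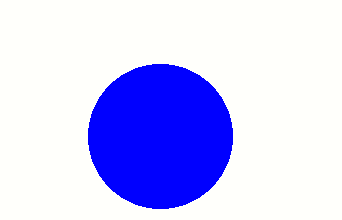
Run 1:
center_x = 160
center_y = 136
radius = 72
color = 'blue'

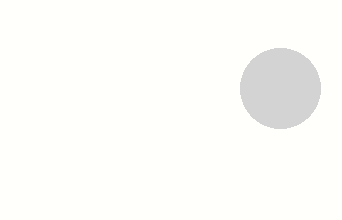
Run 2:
center_x = 280; center_y = 88; radius = 40; color = 'lightgray'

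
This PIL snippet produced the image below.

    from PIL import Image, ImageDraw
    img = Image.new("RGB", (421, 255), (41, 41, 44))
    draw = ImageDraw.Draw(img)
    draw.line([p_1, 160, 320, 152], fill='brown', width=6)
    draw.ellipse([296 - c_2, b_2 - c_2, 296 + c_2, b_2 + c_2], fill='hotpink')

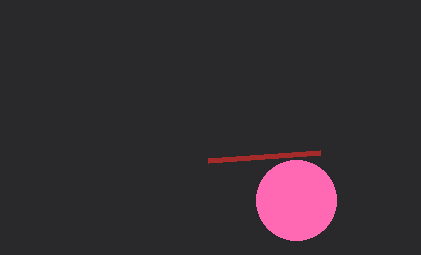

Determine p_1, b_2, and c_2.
p_1 = 208
b_2 = 200
c_2 = 40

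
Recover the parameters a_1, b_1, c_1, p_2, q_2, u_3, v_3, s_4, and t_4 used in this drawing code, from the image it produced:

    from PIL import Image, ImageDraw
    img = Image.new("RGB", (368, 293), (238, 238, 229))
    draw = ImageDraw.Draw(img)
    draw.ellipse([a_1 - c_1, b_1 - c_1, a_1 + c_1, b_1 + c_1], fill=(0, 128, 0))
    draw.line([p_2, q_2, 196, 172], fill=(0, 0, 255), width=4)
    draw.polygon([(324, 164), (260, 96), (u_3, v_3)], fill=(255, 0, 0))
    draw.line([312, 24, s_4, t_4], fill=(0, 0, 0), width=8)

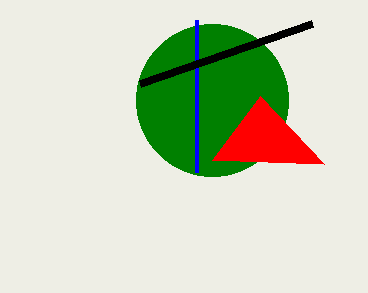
a_1 = 212; b_1 = 100; c_1 = 76; p_2 = 196; q_2 = 20; u_3 = 212; v_3 = 160; s_4 = 140; t_4 = 84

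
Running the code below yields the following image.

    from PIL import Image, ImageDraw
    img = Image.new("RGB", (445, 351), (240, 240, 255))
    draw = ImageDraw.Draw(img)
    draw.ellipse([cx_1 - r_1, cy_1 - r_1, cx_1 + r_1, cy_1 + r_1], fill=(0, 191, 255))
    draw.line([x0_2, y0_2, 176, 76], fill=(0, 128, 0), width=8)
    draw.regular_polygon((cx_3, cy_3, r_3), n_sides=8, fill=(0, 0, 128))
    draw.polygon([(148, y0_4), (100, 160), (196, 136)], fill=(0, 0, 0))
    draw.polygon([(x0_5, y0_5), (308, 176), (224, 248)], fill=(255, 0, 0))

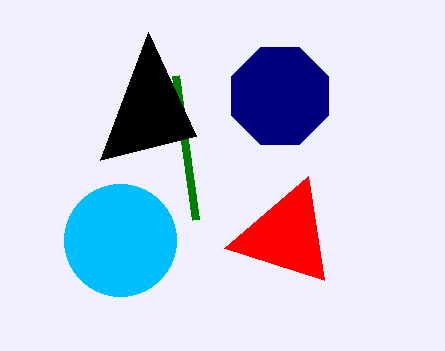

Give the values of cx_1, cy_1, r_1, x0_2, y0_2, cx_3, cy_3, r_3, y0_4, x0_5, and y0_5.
cx_1 = 120
cy_1 = 240
r_1 = 56
x0_2 = 196
y0_2 = 220
cx_3 = 280
cy_3 = 96
r_3 = 52
y0_4 = 32
x0_5 = 324
y0_5 = 280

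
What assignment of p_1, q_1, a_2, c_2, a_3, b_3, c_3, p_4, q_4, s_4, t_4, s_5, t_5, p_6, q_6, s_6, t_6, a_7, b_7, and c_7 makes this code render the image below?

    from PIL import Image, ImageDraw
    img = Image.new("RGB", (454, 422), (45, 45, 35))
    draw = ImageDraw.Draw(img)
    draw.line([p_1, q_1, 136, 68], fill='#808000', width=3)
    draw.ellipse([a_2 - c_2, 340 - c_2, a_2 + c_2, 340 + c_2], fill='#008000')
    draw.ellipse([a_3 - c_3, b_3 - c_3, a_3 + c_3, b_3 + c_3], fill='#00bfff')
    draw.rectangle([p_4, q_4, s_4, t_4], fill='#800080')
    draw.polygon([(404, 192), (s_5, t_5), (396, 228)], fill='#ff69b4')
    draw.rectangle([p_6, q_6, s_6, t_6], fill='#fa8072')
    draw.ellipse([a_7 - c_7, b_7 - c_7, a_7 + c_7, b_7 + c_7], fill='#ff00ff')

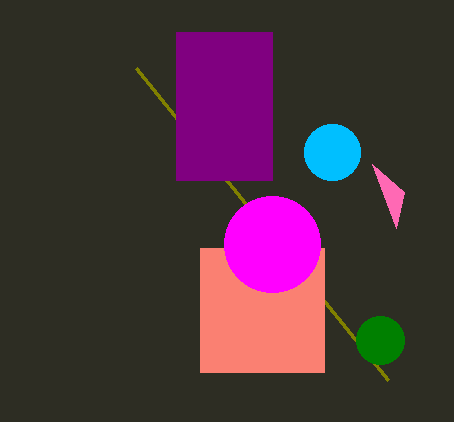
p_1 = 388; q_1 = 380; a_2 = 380; c_2 = 24; a_3 = 332; b_3 = 152; c_3 = 28; p_4 = 176; q_4 = 32; s_4 = 272; t_4 = 180; s_5 = 372; t_5 = 164; p_6 = 200; q_6 = 248; s_6 = 324; t_6 = 372; a_7 = 272; b_7 = 244; c_7 = 48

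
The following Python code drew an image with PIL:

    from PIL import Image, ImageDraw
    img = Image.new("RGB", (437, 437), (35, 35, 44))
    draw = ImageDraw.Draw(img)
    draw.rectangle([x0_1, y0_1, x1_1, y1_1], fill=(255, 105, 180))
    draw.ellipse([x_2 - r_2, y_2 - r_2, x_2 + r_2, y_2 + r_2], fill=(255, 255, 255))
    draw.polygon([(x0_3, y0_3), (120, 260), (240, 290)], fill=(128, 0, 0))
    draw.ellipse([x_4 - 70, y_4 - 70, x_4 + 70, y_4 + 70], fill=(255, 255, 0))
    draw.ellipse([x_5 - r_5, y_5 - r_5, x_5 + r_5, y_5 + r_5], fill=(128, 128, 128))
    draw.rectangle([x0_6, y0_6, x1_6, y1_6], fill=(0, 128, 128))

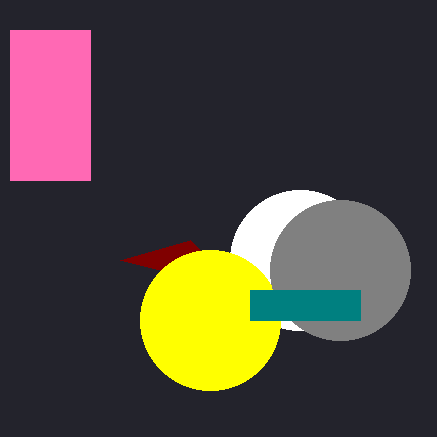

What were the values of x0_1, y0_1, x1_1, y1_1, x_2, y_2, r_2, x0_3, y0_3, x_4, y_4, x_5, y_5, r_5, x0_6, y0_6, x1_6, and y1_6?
x0_1 = 10, y0_1 = 30, x1_1 = 90, y1_1 = 180, x_2 = 300, y_2 = 260, r_2 = 70, x0_3 = 190, y0_3 = 240, x_4 = 210, y_4 = 320, x_5 = 340, y_5 = 270, r_5 = 70, x0_6 = 250, y0_6 = 290, x1_6 = 360, y1_6 = 320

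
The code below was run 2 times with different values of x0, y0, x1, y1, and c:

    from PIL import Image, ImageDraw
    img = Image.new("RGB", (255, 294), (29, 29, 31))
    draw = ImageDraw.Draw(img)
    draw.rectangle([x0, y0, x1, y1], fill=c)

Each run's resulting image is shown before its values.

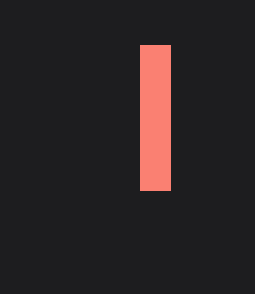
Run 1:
x0 = 140; y0 = 45; x1 = 170; y1 = 190; c = 'salmon'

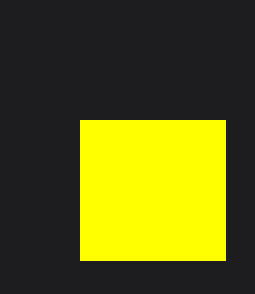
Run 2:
x0 = 80
y0 = 120
x1 = 225
y1 = 260
c = 'yellow'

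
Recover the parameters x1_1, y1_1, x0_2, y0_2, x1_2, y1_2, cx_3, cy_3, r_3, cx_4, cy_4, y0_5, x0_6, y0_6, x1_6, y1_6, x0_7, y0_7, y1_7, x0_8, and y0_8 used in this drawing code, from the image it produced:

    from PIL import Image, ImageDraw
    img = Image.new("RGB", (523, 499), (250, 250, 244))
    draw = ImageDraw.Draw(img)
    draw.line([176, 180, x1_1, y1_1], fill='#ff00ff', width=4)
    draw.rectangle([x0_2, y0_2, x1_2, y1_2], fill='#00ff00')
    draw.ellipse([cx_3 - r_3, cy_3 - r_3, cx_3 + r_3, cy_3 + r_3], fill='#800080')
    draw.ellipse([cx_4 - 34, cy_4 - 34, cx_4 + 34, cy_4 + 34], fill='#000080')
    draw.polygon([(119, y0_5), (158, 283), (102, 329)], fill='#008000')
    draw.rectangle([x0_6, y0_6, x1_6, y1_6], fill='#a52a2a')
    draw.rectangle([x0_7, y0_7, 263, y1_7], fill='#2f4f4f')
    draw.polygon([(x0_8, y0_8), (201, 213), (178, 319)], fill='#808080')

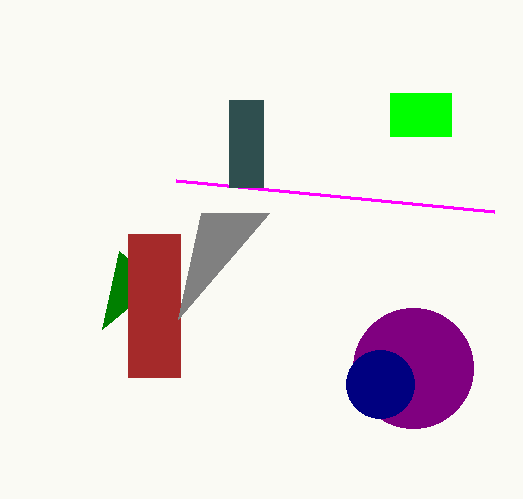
x1_1 = 494; y1_1 = 211; x0_2 = 390; y0_2 = 93; x1_2 = 451; y1_2 = 136; cx_3 = 413; cy_3 = 368; r_3 = 60; cx_4 = 380; cy_4 = 384; y0_5 = 251; x0_6 = 128; y0_6 = 234; x1_6 = 180; y1_6 = 377; x0_7 = 229; y0_7 = 100; y1_7 = 187; x0_8 = 269; y0_8 = 213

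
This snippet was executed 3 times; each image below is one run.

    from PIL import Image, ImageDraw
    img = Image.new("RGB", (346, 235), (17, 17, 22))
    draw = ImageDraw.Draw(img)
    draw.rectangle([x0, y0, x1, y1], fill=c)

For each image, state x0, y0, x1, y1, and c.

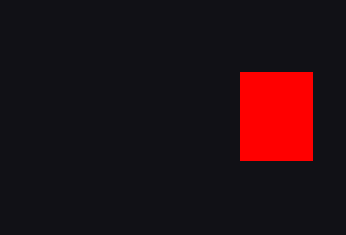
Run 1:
x0 = 240; y0 = 72; x1 = 312; y1 = 160; c = 'red'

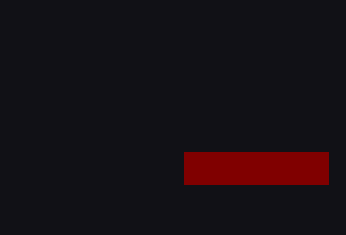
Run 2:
x0 = 184, y0 = 152, x1 = 328, y1 = 184, c = 'maroon'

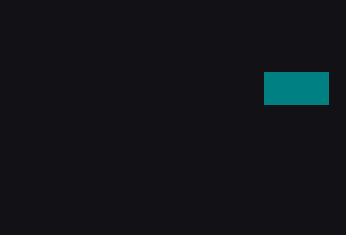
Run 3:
x0 = 264, y0 = 72, x1 = 328, y1 = 104, c = 'teal'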